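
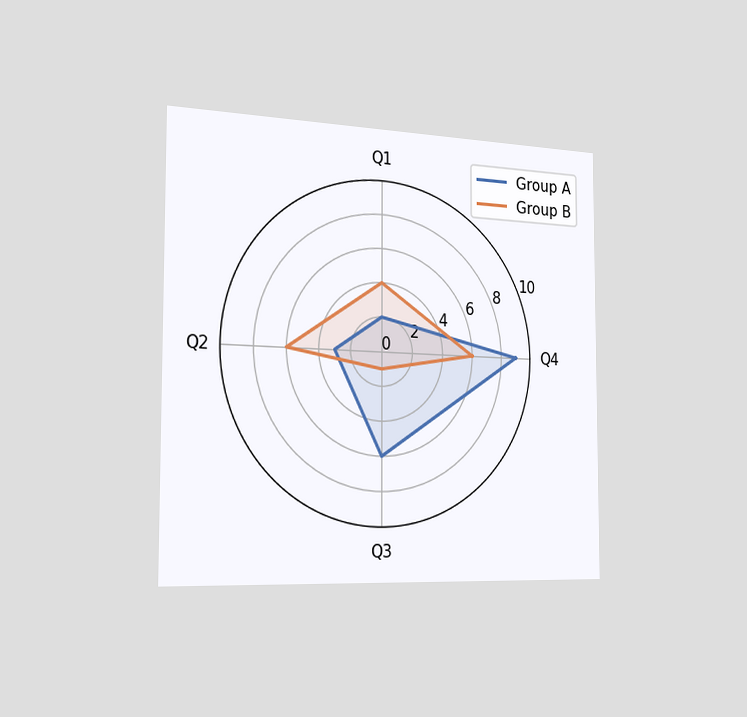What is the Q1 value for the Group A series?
2

The chart is viewed slightly from the left. On the Q1 axis, Group A reaches 2.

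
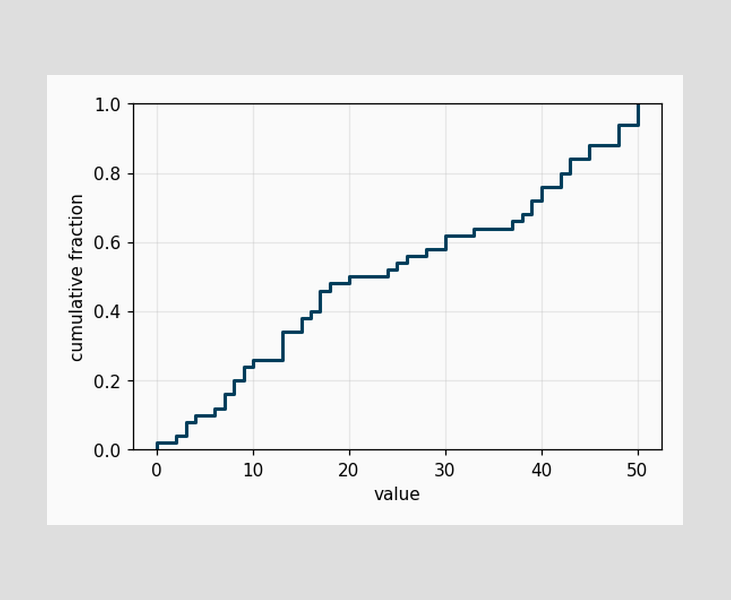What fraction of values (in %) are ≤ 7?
16%

At x=7 the ECDF step is at 16%.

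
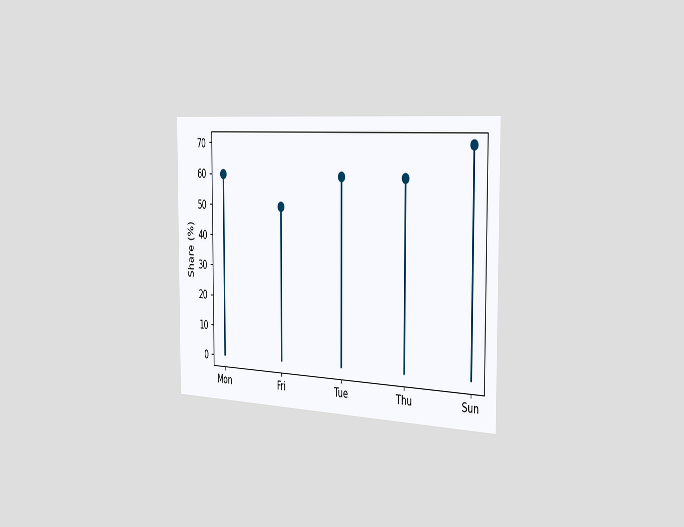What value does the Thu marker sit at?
The chart is viewed slightly from the right. The Thu marker sits at 60%.

60%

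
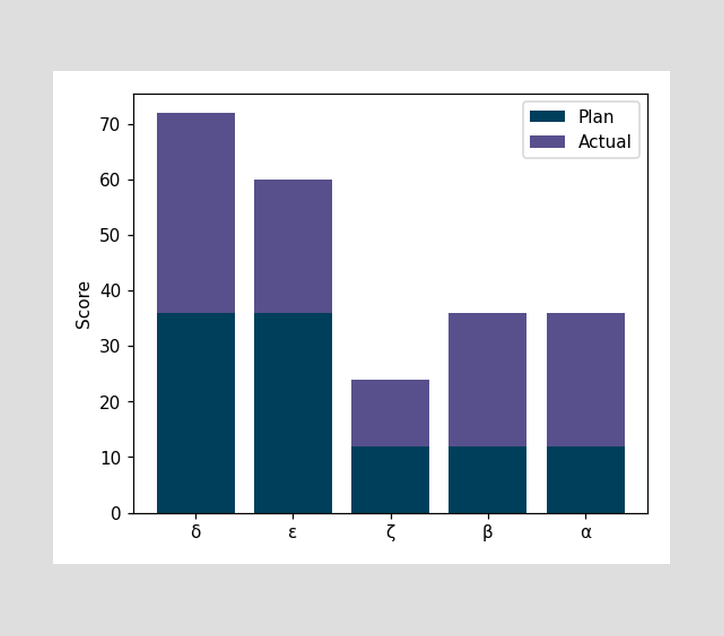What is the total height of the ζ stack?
The ζ stack's top reaches 24 on the y-axis.

24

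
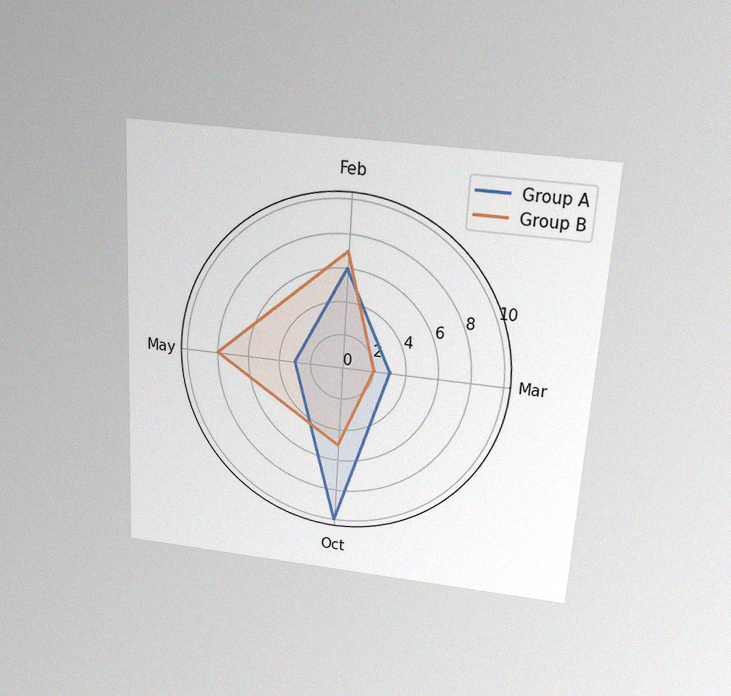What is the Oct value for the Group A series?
The chart is tilted about 3° clockwise and viewed slightly from above, with some photo noise. On the Oct axis, Group A reaches 10.

10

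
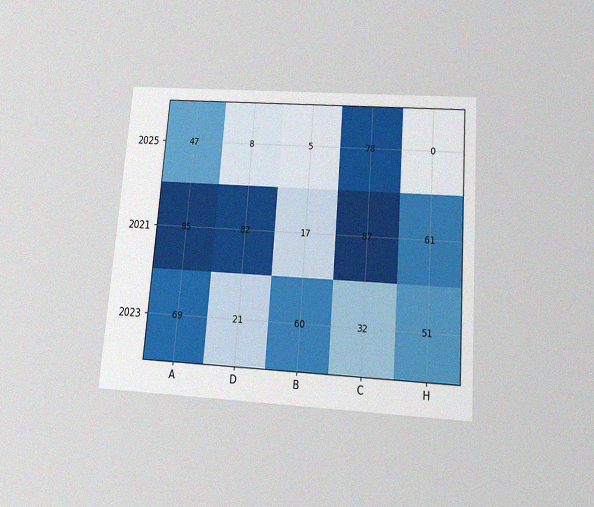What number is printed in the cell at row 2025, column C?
78

The chart is tilted about 4° clockwise and viewed slightly from below, with some photo noise. The (2025, C) cell reads 78.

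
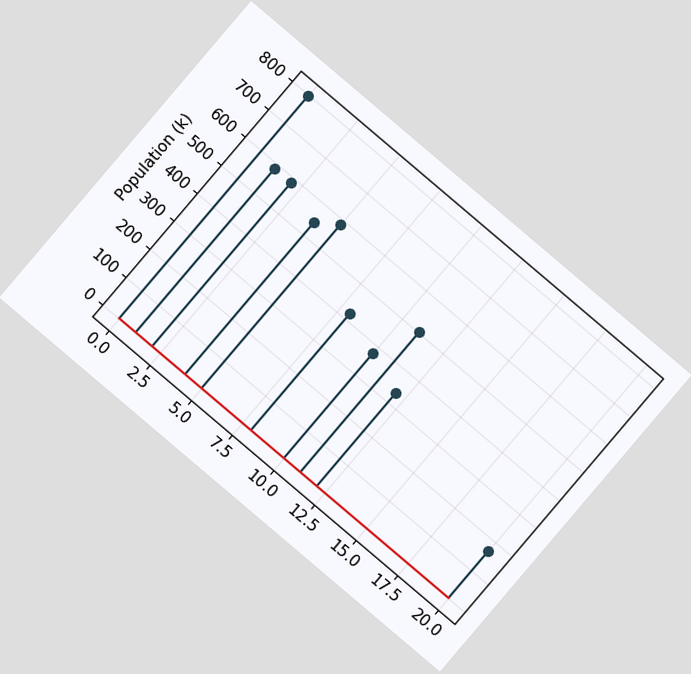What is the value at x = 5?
588k

The chart is tilted about 40° clockwise. The stem at x=5 reaches 588k.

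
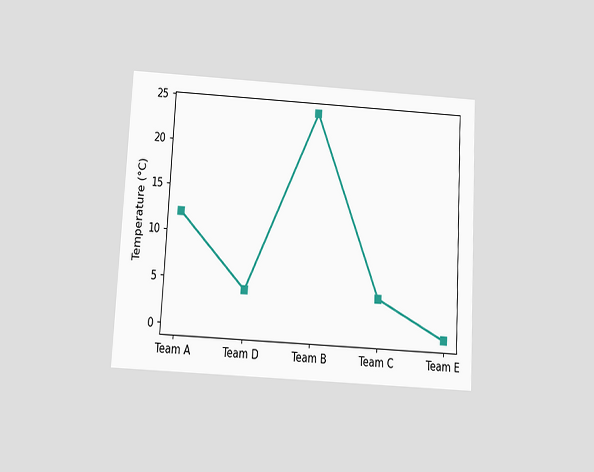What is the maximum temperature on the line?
24°C

The chart is tilted about 3° clockwise and viewed at a slight angle. The highest point is at Team B, and reading across to the y-axis gives 24°C.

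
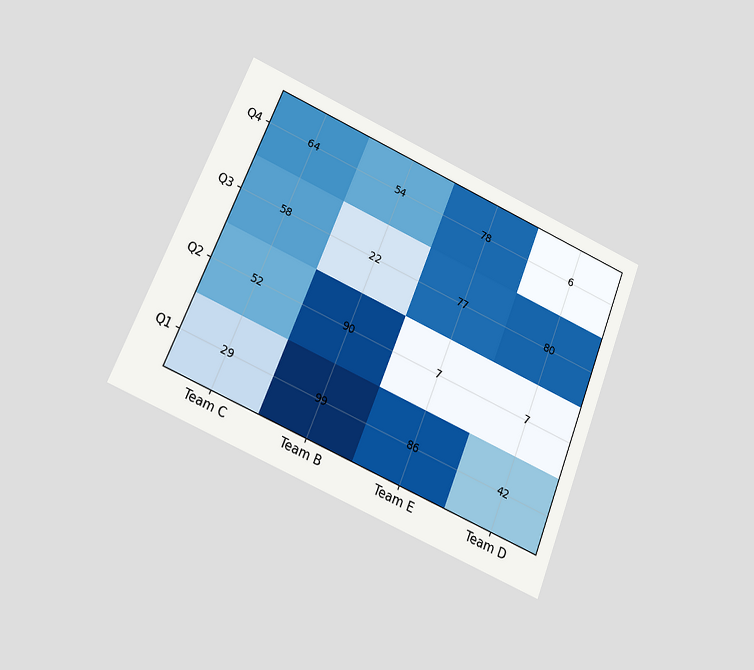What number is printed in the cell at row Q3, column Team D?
80

The chart is tilted about 22° clockwise and viewed at a slight angle. The (Q3, Team D) cell reads 80.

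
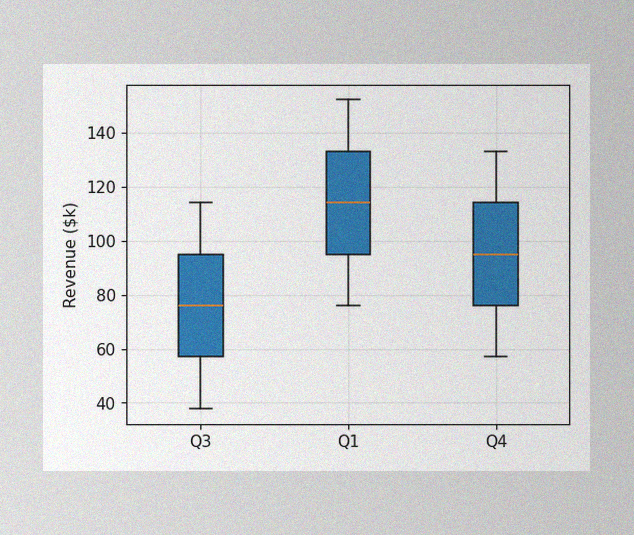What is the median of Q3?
$76k

The image has some photo noise and uneven lighting. The median line in the Q3 box sits at $76k.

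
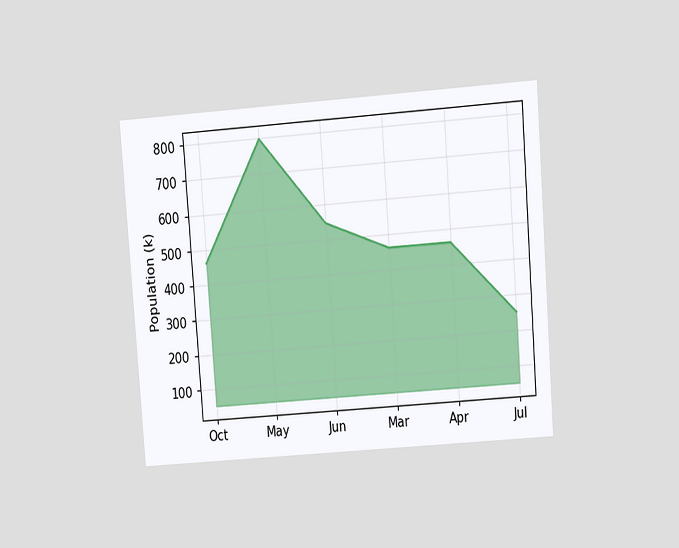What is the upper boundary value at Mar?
462k

The chart is tilted about 4° counter-clockwise and viewed at a slight angle. At Mar the upper boundary is at 462k.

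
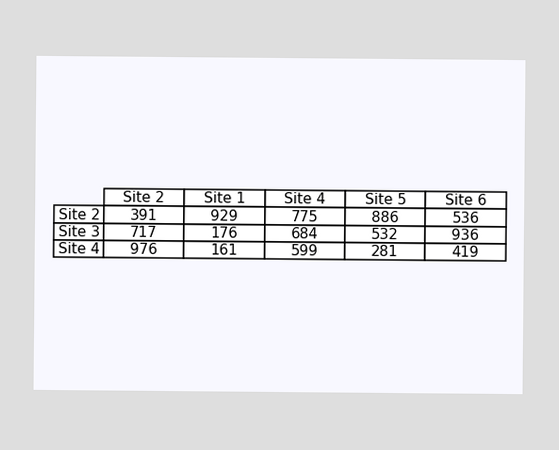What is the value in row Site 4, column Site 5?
281

The (Site 4, Site 5) cell reads 281.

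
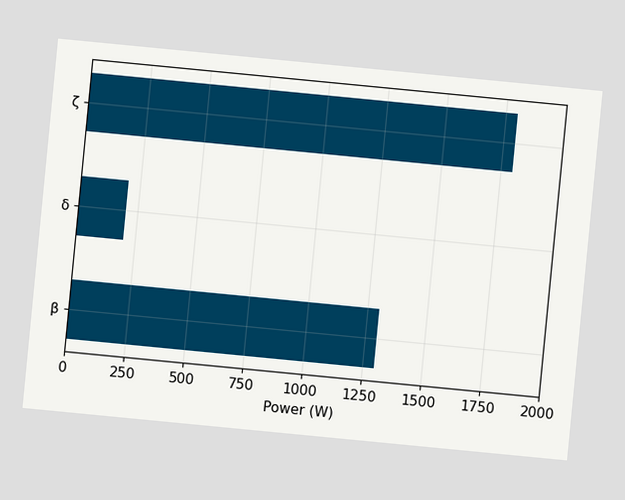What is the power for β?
1300W

The chart is tilted about 6° clockwise. Reading along the chart's x-axis, the β bar reaches 1300W.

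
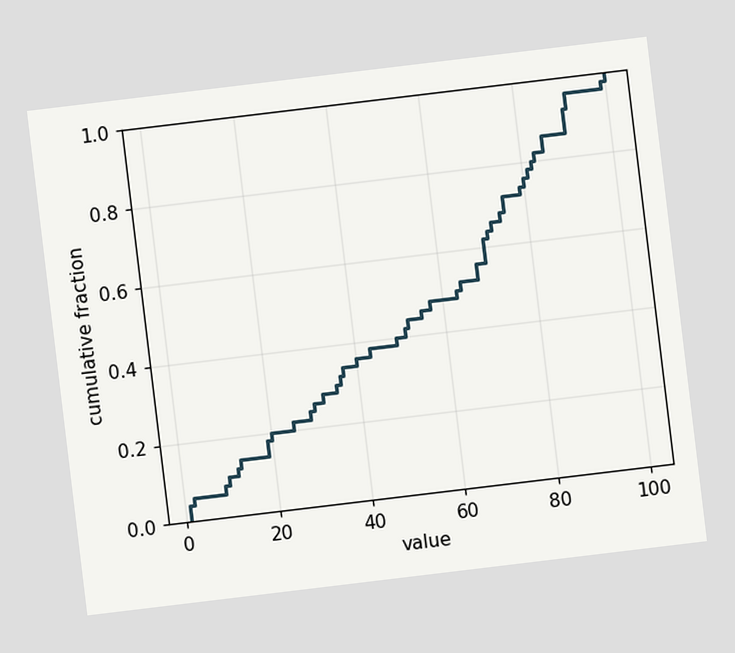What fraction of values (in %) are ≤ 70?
The chart is tilted about 7° counter-clockwise. At x=70 the ECDF step is at 62%.

62%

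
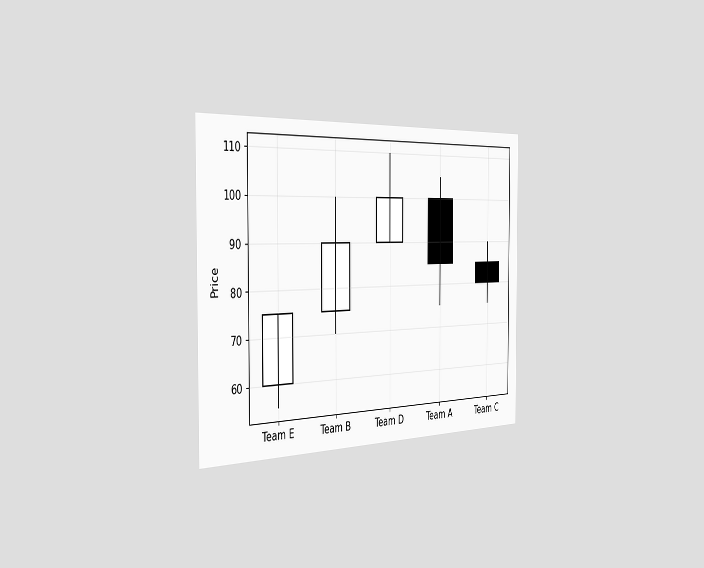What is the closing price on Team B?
The chart is viewed slightly from the left. The Team B candle closes at 90.

90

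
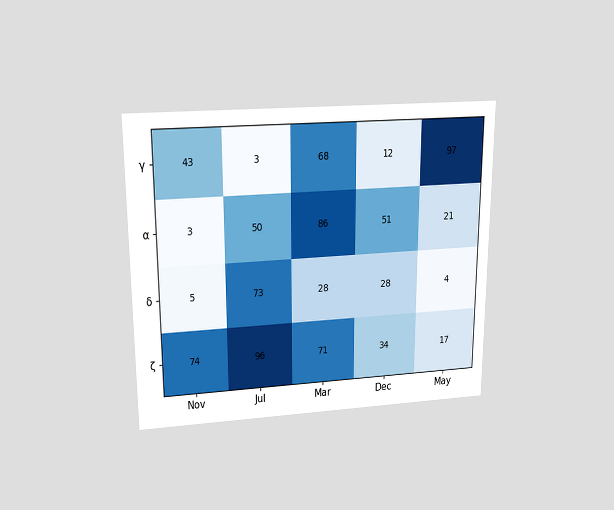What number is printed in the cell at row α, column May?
21

The chart is viewed slightly from above. The (α, May) cell reads 21.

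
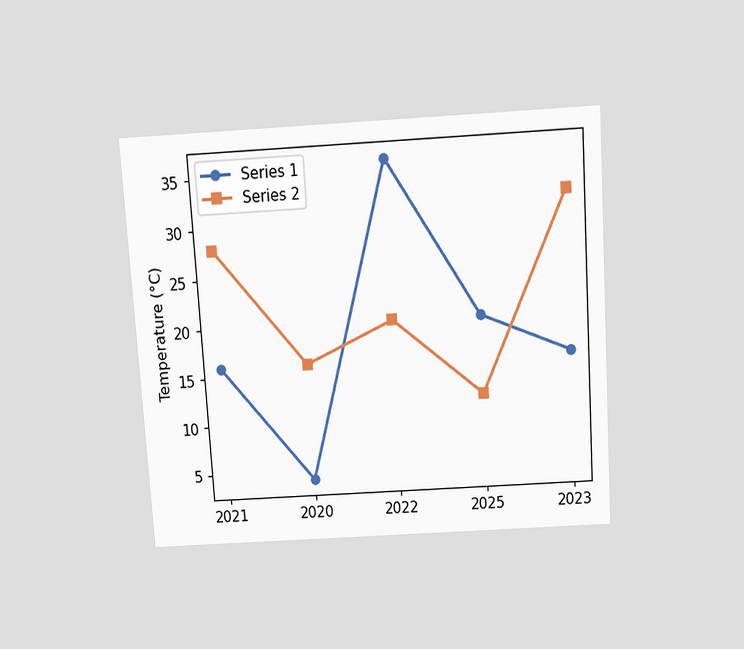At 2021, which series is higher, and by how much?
Series 2, by 12°C

The chart is tilted about 4° counter-clockwise and viewed slightly from above. At 2021, Series 2 sits above the other line by 12°C.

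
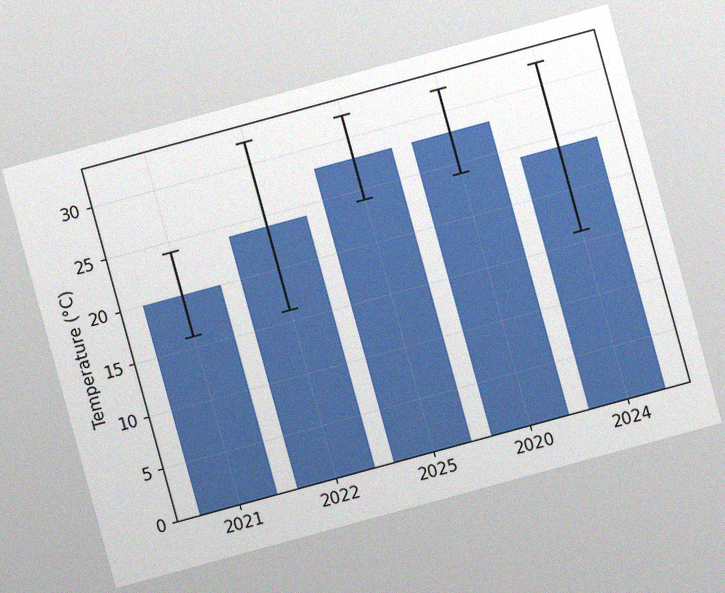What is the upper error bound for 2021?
24°C

The chart is tilted about 15° counter-clockwise, with some photo noise. The 2021 bar's upper whisker reaches 24°C.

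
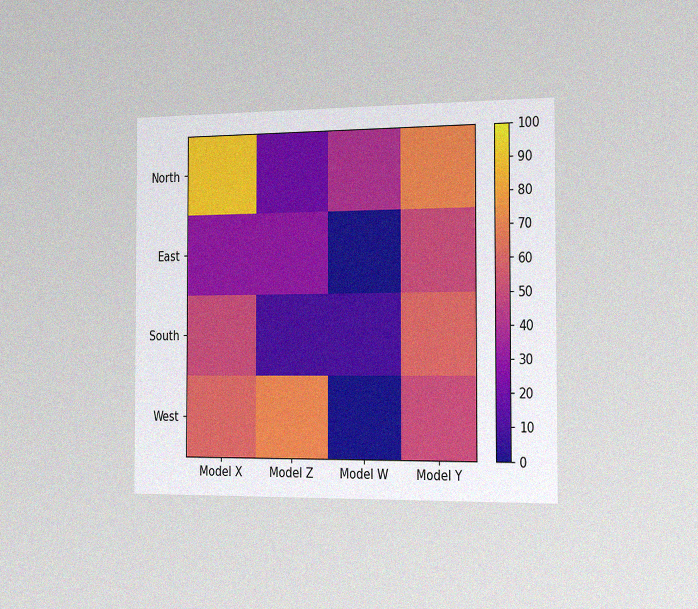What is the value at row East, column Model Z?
30

The chart is viewed slightly from the right, with some photo noise. Matching cell (East, Model Z) against the colorbar gives 30.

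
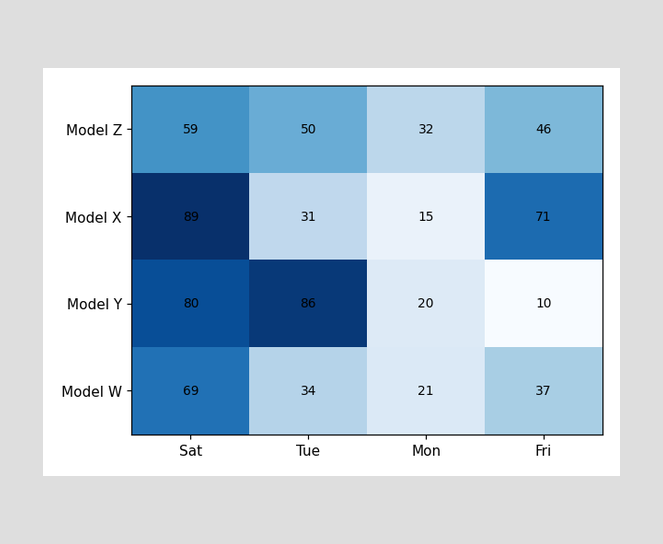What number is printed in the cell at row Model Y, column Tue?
86

The (Model Y, Tue) cell reads 86.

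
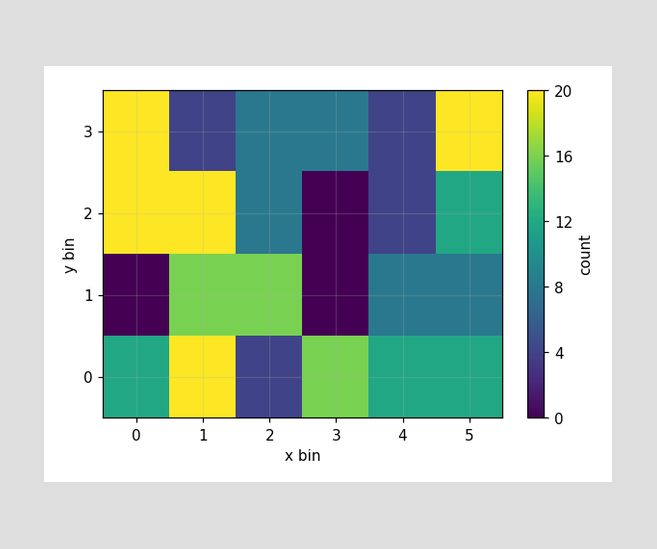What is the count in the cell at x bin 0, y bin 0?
Matching the cell (0, 0) against the colorbar gives 12.

12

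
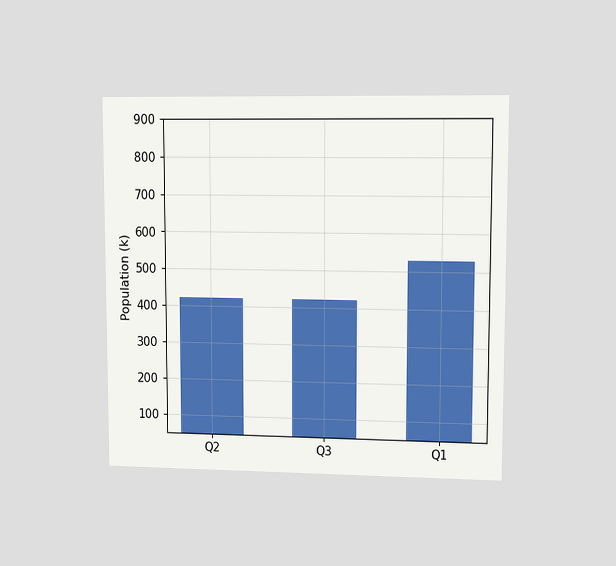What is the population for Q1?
530k

The chart is viewed at a slight angle. Reading along the chart's y-axis, the Q1 bar reaches 530k.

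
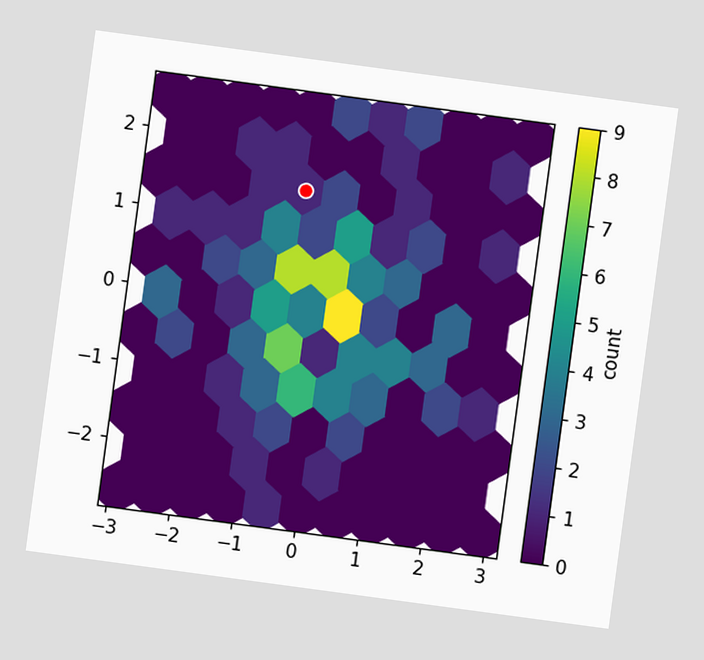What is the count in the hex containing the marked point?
The chart is tilted about 8° clockwise. The marked hex reads 1 on the colorbar.

1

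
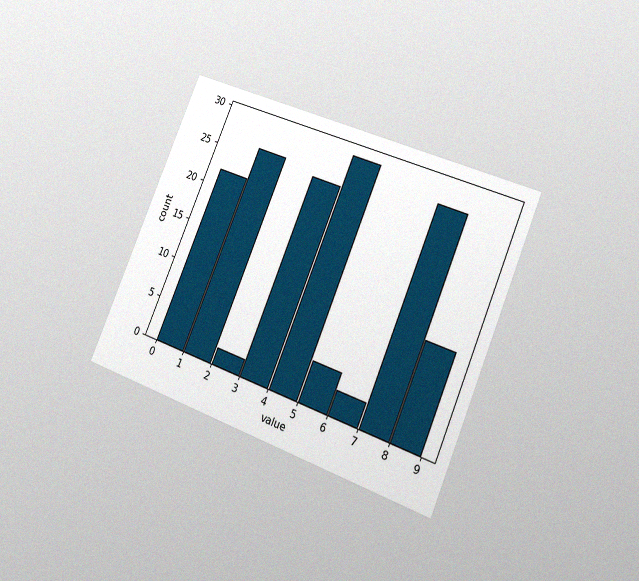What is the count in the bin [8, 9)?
12

The chart is tilted about 22° clockwise and viewed slightly from the right, with some photo noise. The [8, 9) bin has height 12.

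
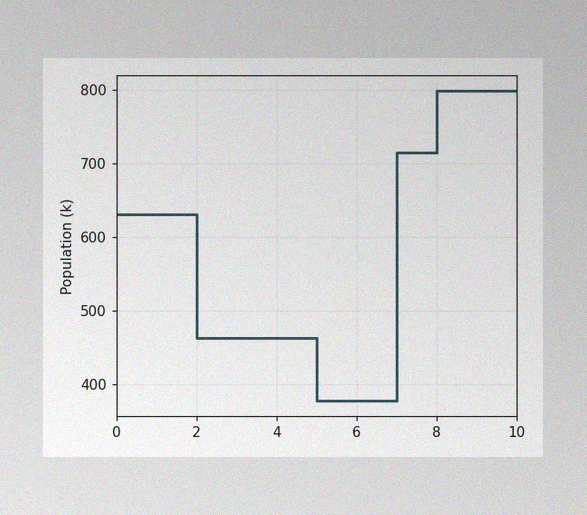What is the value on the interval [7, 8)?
The image has some photo noise and uneven lighting. On [7, 8) the step sits at 714k.

714k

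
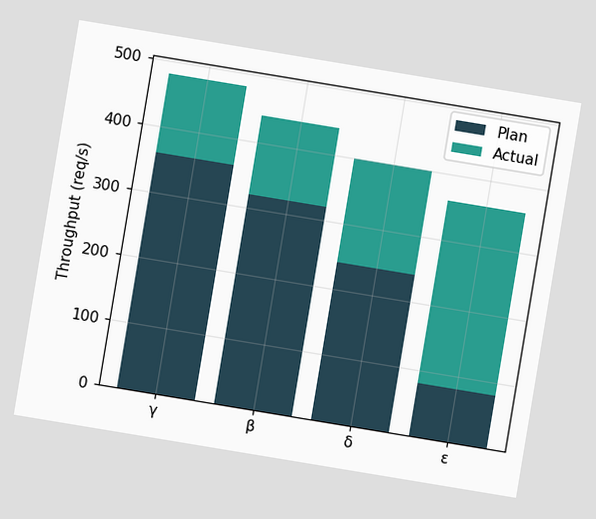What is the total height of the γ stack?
The chart is tilted about 9° clockwise. The γ stack's top reaches 480req/s on the y-axis.

480req/s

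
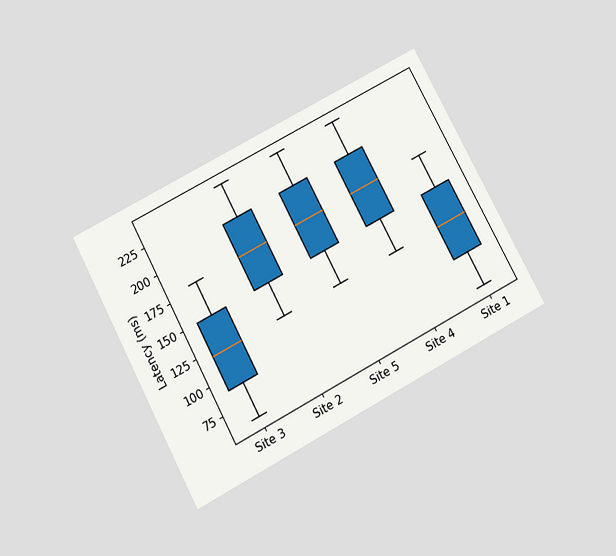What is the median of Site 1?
120ms

The chart is tilted about 28° counter-clockwise and viewed slightly from below. The median line in the Site 1 box sits at 120ms.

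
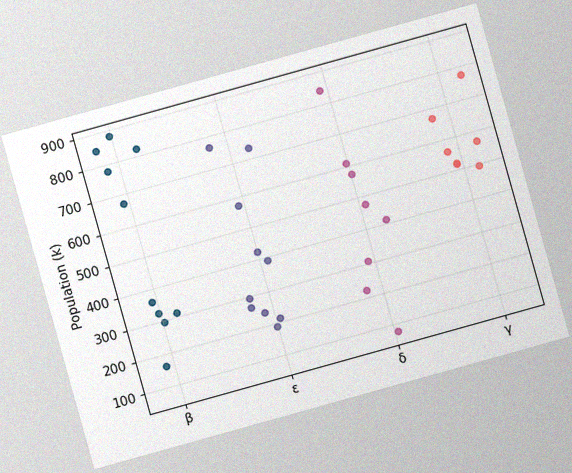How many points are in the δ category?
8

The chart is tilted about 16° counter-clockwise, with some photo noise. Counting the markers in the δ column gives 8.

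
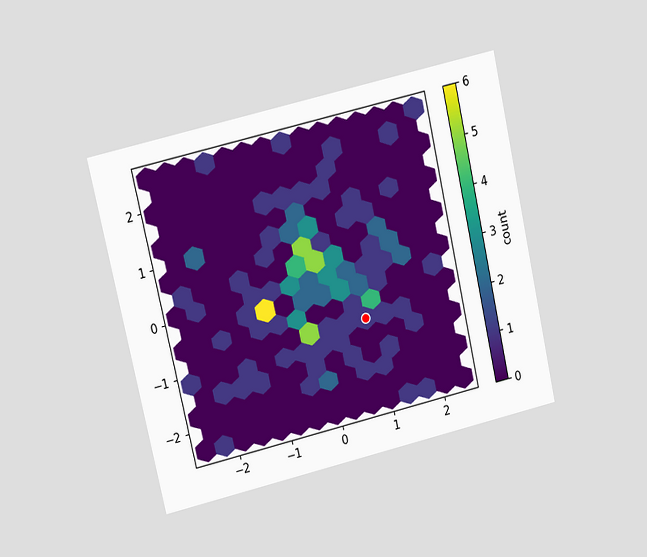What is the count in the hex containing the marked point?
1

The chart is tilted about 13° counter-clockwise and viewed at a slight angle. The marked hex reads 1 on the colorbar.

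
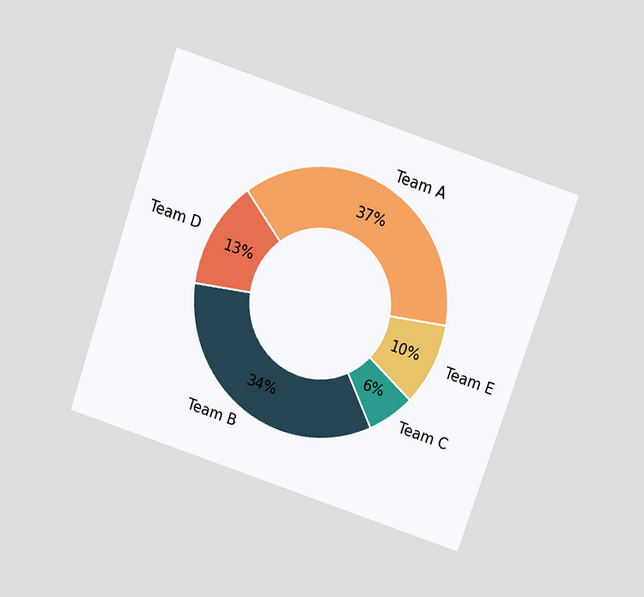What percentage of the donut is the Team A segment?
The chart is tilted about 19° clockwise and viewed slightly from above. The Team A segment takes up 37% of the ring.

37%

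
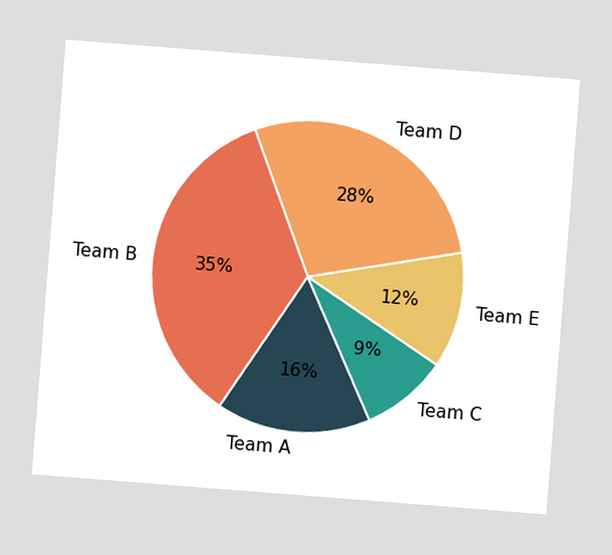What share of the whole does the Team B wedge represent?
The chart is tilted about 4° clockwise. The Team B slice takes up 35% of the pie.

35%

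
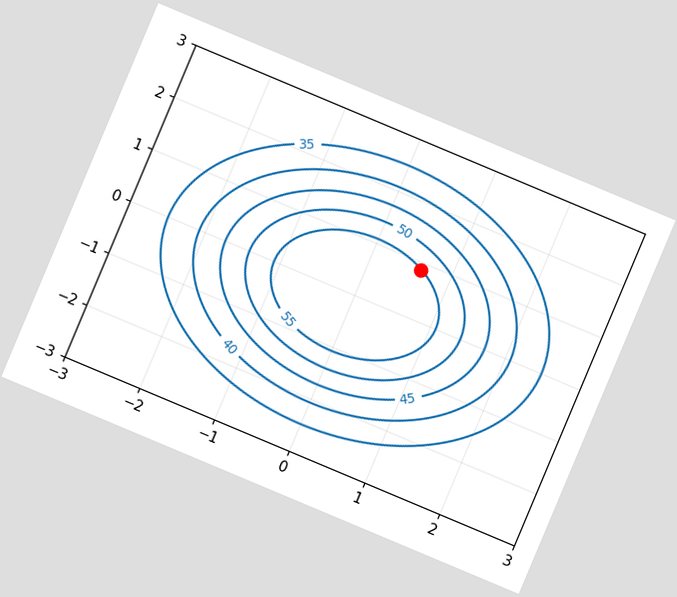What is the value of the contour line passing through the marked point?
The chart is tilted about 23° clockwise. The marked point sits on the contour labelled 55.

55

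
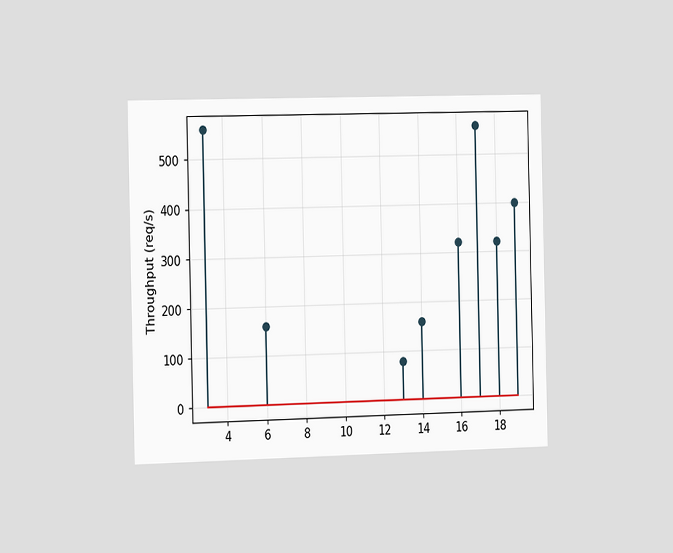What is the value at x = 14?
The chart is viewed slightly from the left. The stem at x=14 reaches 160req/s.

160req/s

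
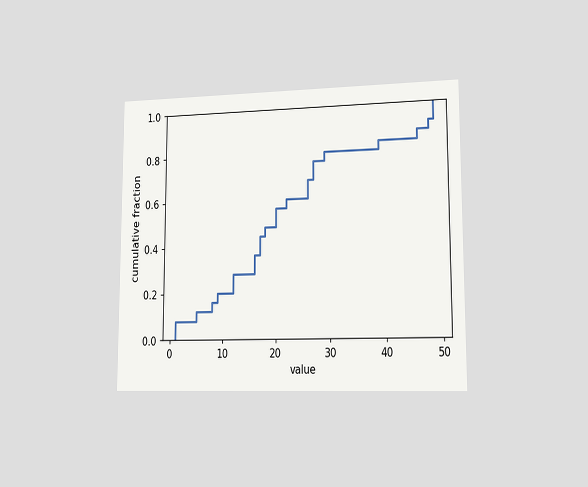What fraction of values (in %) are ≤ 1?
8%

The chart is viewed slightly from the right. At x=1 the ECDF step is at 8%.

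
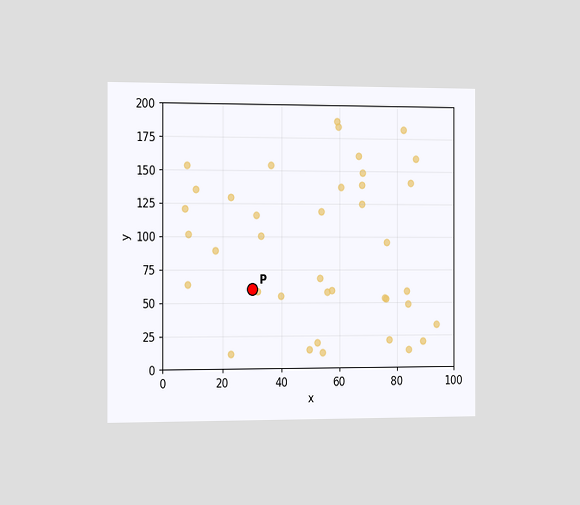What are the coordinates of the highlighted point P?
The chart is viewed slightly from the left. Following the gridlines from P to each axis, P sits at (30, 60).

(30, 60)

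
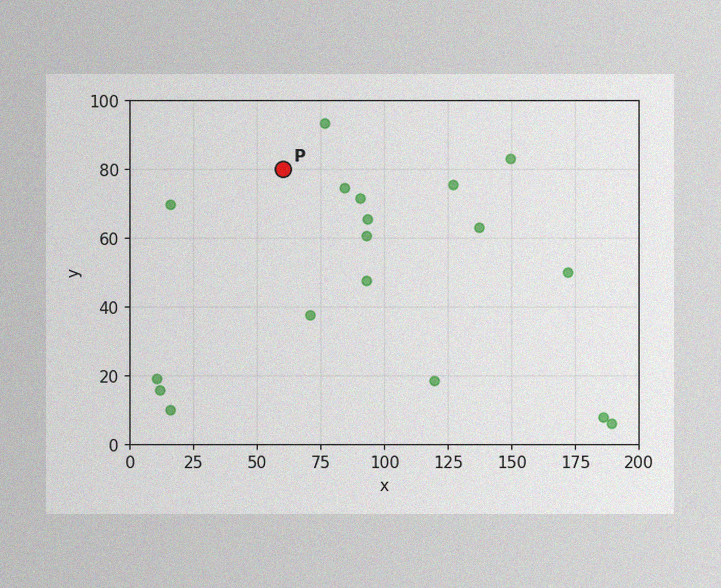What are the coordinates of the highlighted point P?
The image has some photo noise and uneven lighting. Following the gridlines from P to each axis, P sits at (60, 80).

(60, 80)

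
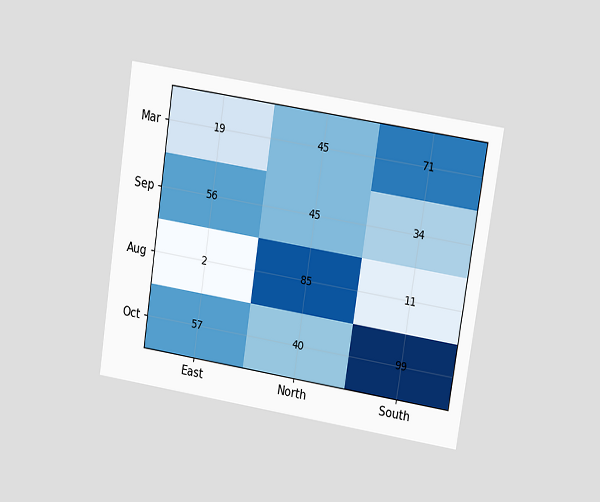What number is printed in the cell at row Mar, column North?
The chart is tilted about 9° clockwise and viewed at a slight angle. The (Mar, North) cell reads 45.

45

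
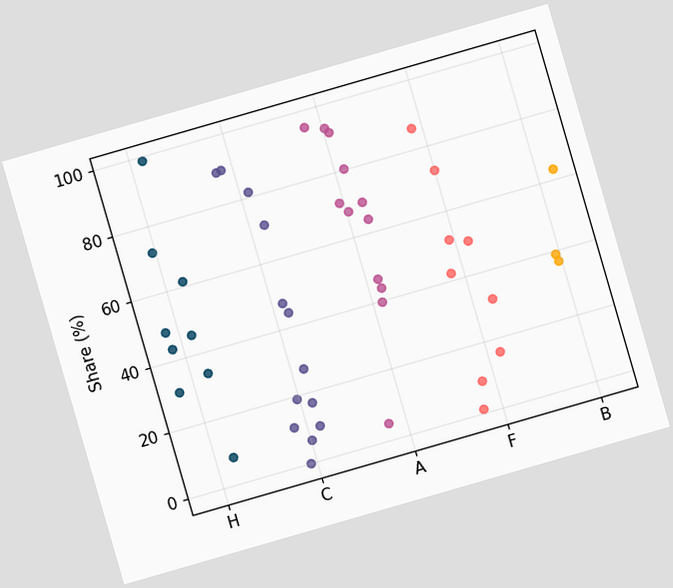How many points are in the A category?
12

The chart is tilted about 16° counter-clockwise. Counting the markers in the A column gives 12.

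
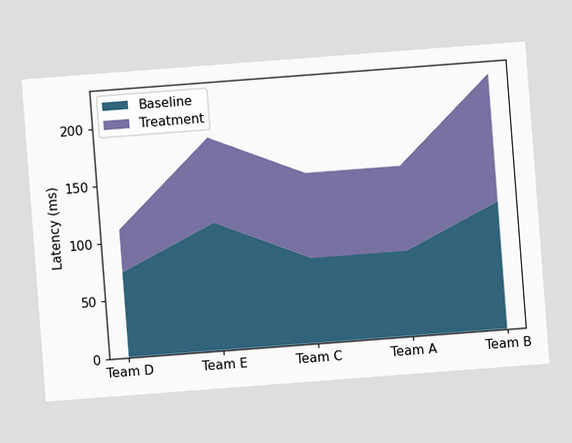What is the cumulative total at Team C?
The chart is tilted about 4° counter-clockwise. The stacked total at Team C reaches 148ms.

148ms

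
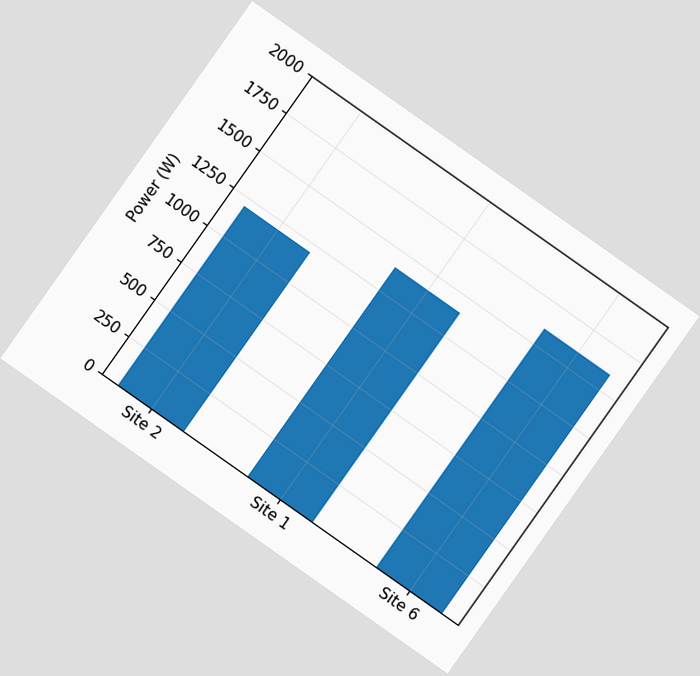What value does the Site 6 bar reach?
1600W

The chart is tilted about 35° clockwise. Reading along the chart's y-axis, the Site 6 bar reaches 1600W.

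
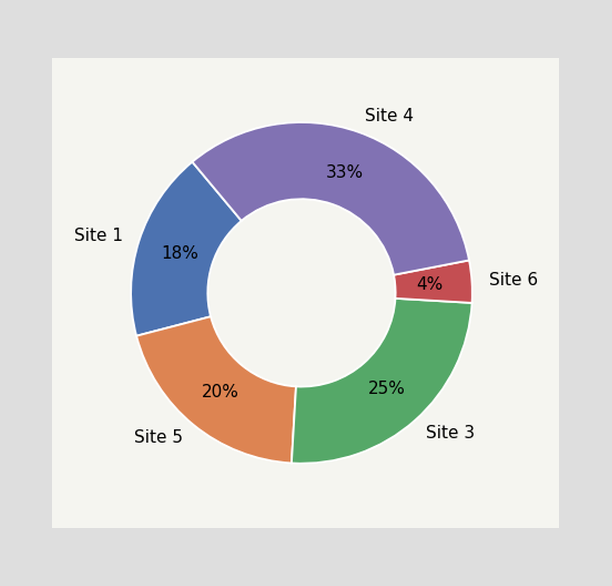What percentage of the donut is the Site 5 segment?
20%

The Site 5 segment takes up 20% of the ring.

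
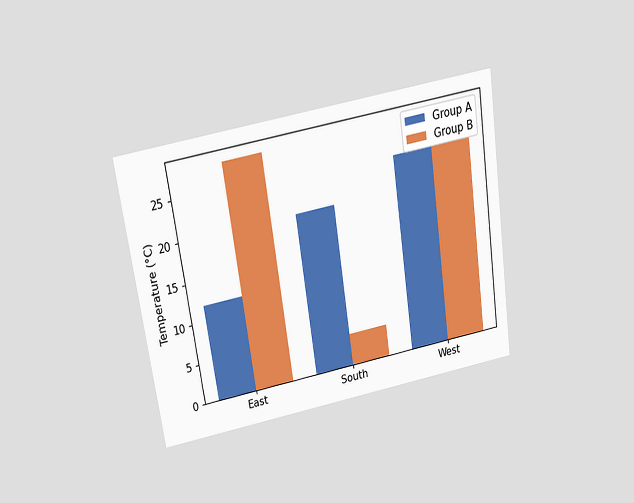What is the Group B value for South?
4°C

The chart is tilted about 8° counter-clockwise and viewed slightly from above. The Group B bar at South reaches 4°C on the y-axis.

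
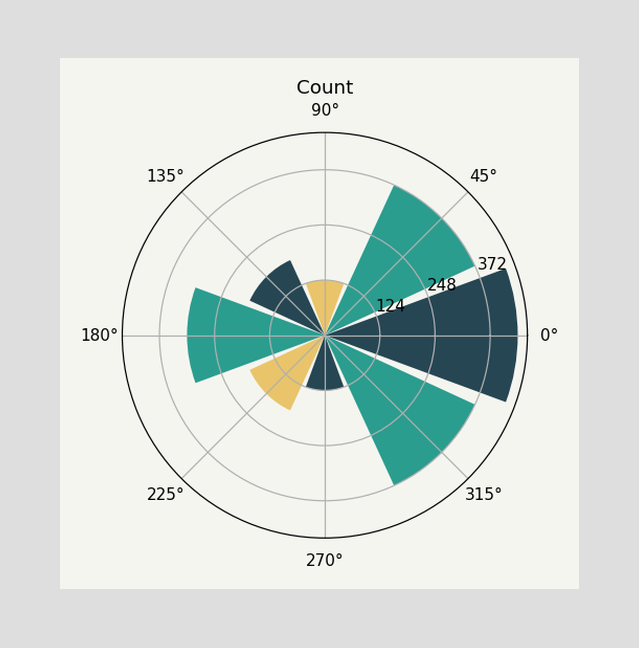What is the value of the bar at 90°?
124

The bar at 90° reaches 124 on the radial axis.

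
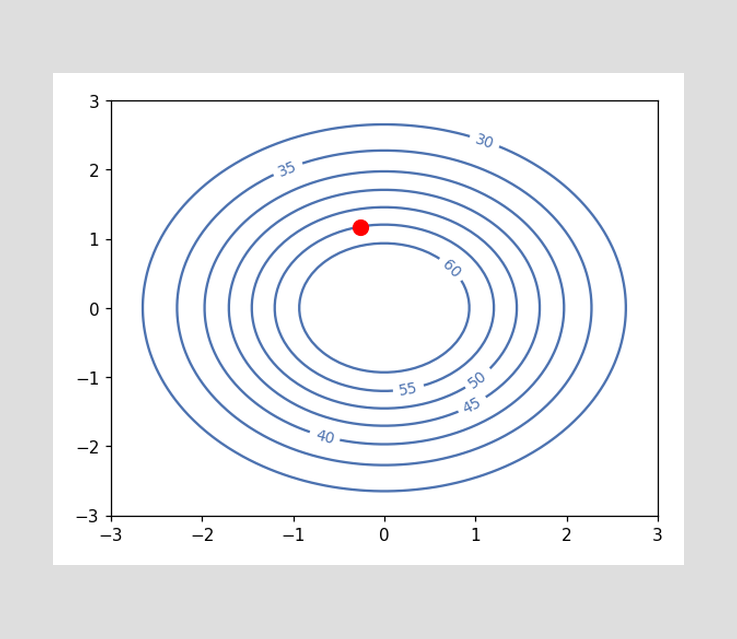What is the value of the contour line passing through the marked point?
55

The marked point sits on the contour labelled 55.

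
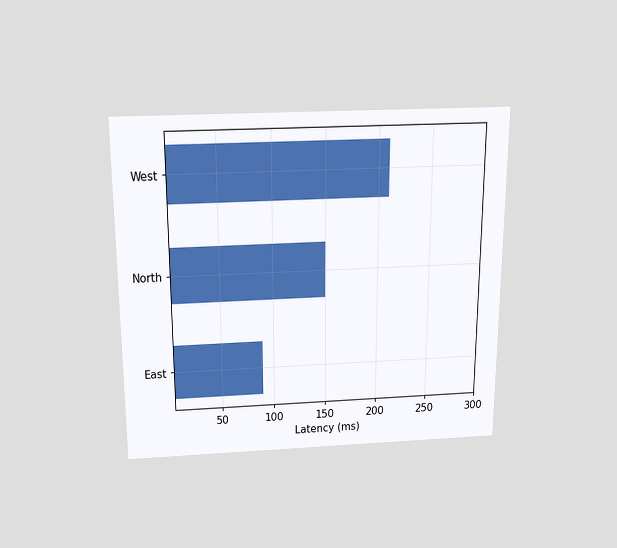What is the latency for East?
90ms

The chart is viewed slightly from above. Reading along the chart's x-axis, the East bar reaches 90ms.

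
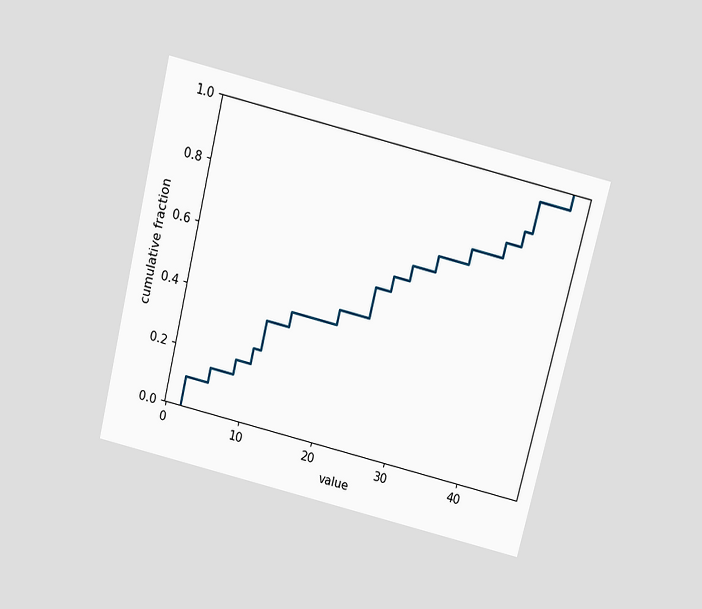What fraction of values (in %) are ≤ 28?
65%

The chart is tilted about 14° clockwise and viewed slightly from above. At x=28 the ECDF step is at 65%.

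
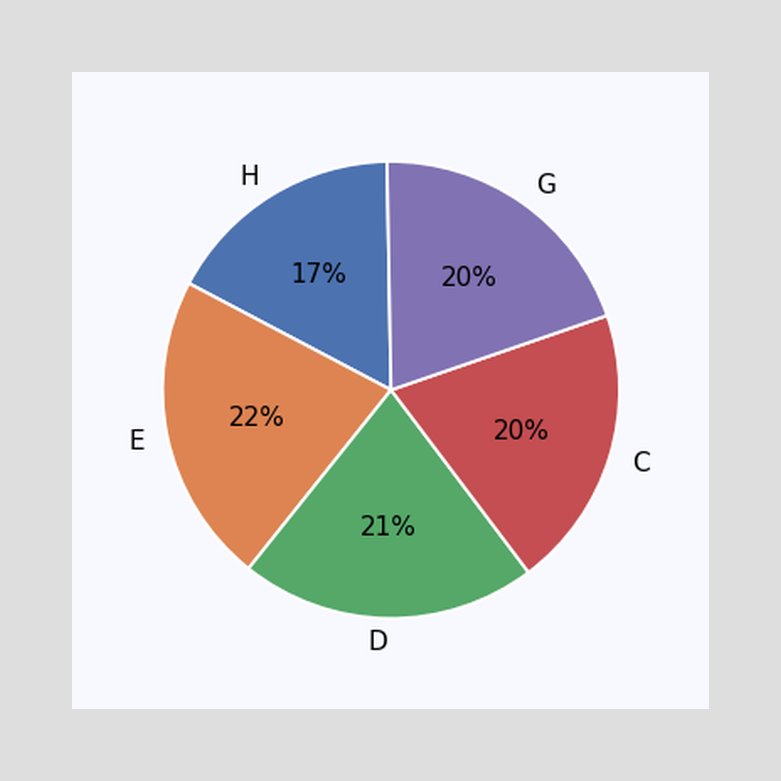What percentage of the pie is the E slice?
22%

The E slice takes up 22% of the pie.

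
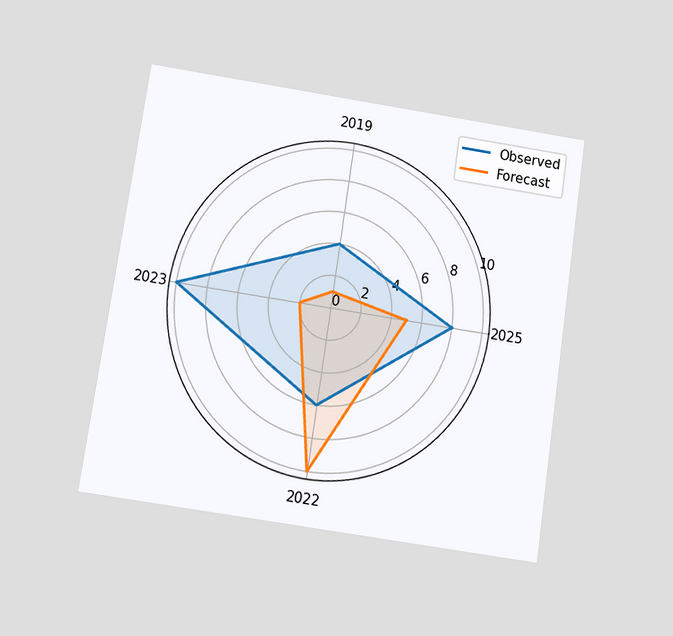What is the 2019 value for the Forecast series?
The chart is tilted about 8° clockwise and viewed slightly from below. On the 2019 axis, Forecast reaches 1.

1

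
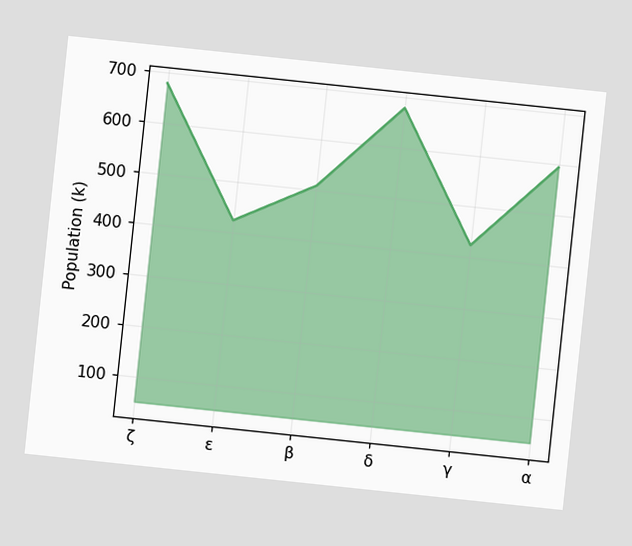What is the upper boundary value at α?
595k

The chart is tilted about 6° clockwise. At α the upper boundary is at 595k.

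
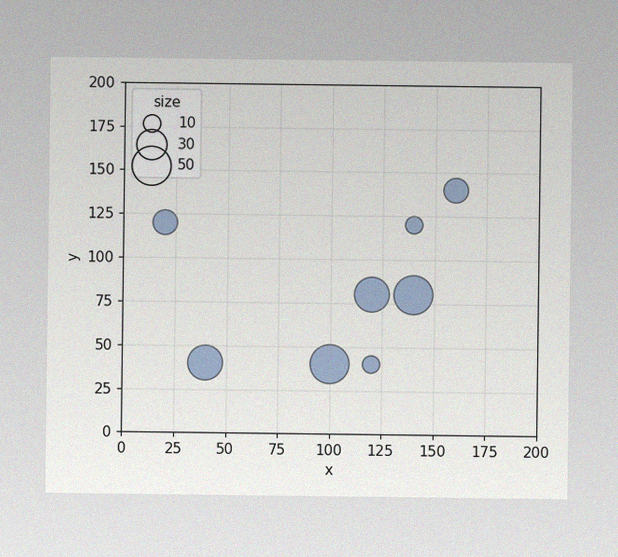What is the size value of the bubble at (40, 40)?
The image has some photo noise and uneven lighting. Matching the bubble at (40, 40) against the size legend gives 40.

40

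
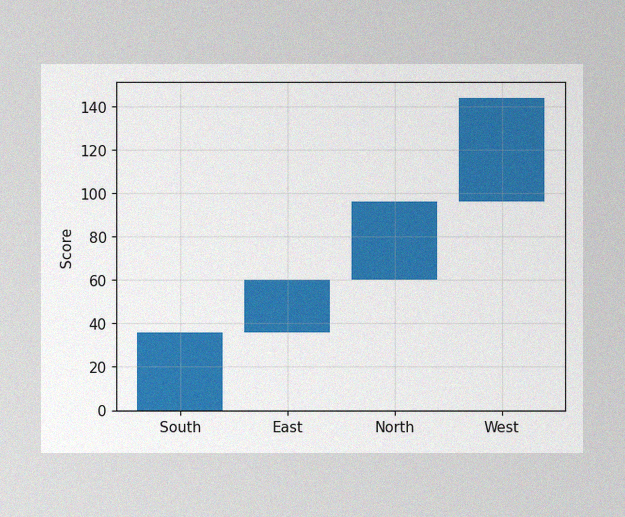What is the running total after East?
The image has some photo noise and uneven lighting. After East the running total reaches 60.

60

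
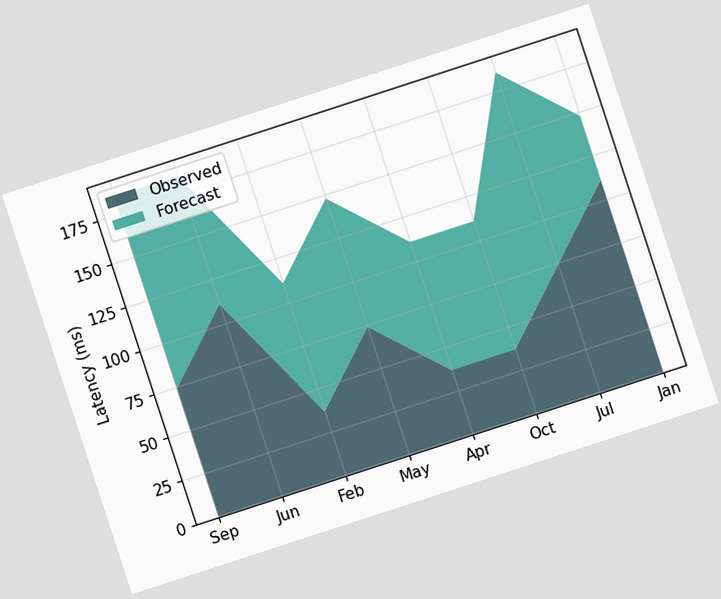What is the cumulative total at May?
The chart is tilted about 18° counter-clockwise. The stacked total at May reaches 148ms.

148ms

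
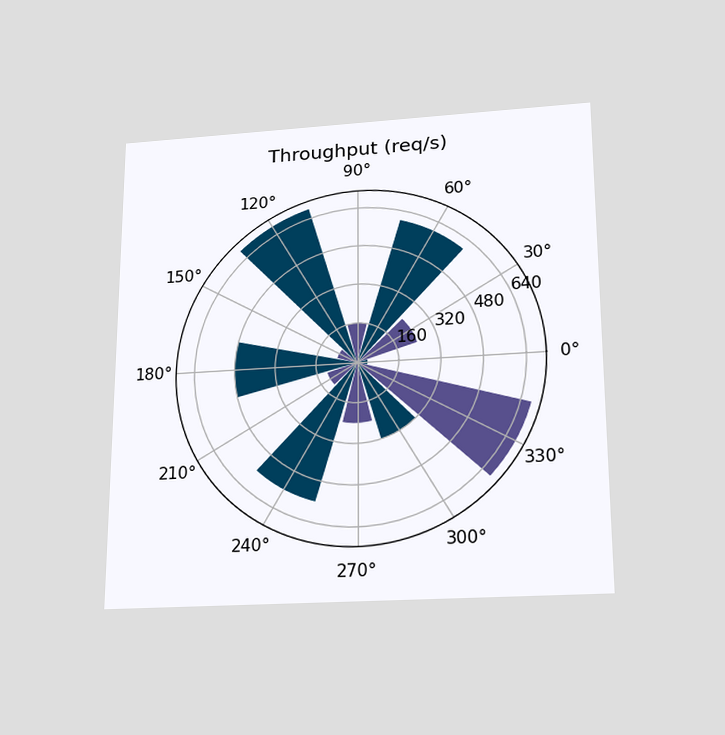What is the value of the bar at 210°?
The chart is viewed slightly from below. The bar at 210° reaches 120req/s on the radial axis.

120req/s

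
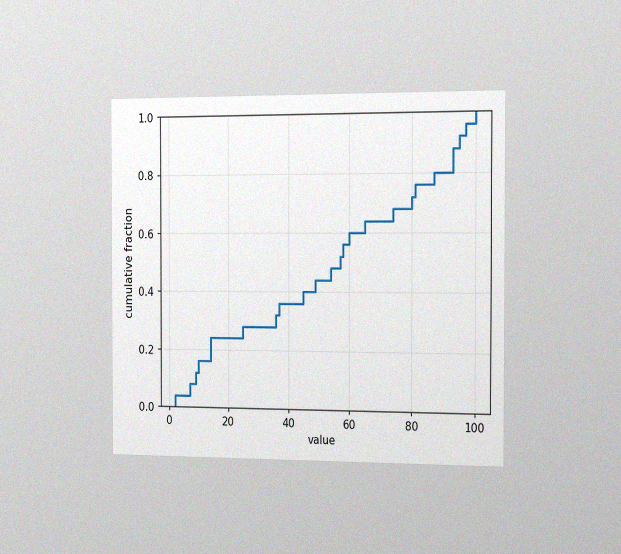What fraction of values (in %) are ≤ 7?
The chart is viewed slightly from the right, with some photo noise. At x=7 the ECDF step is at 8%.

8%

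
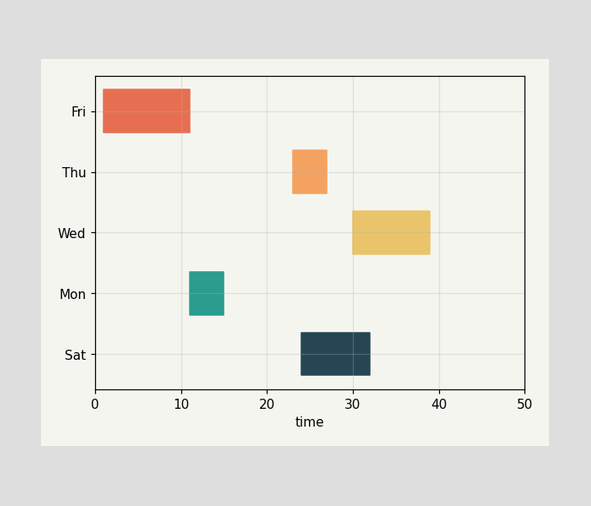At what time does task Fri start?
1

The Fri bar begins at t=1.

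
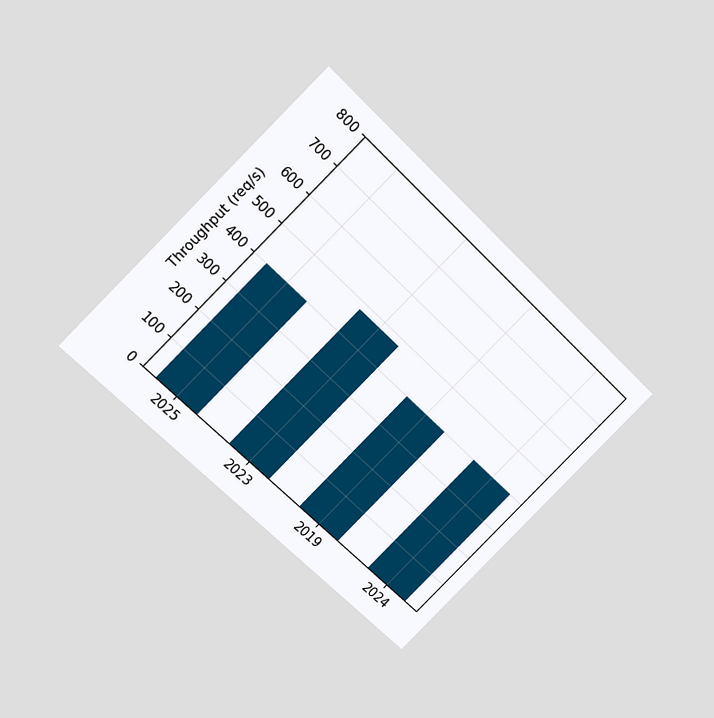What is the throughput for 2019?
The chart is tilted about 45° clockwise and viewed slightly from above. Reading along the chart's y-axis, the 2019 bar reaches 400req/s.

400req/s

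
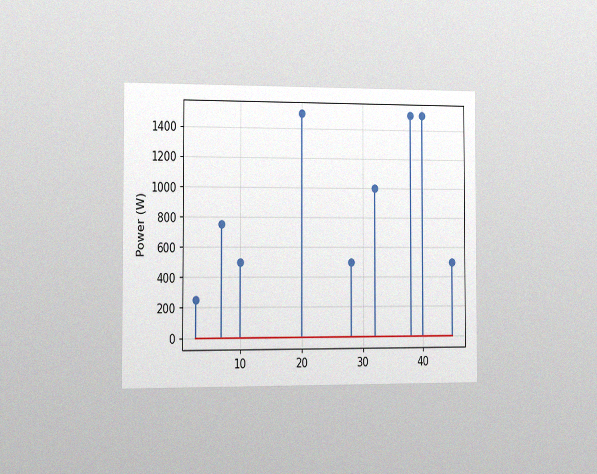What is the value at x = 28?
500W

The chart is viewed slightly from the left, with some photo noise. The stem at x=28 reaches 500W.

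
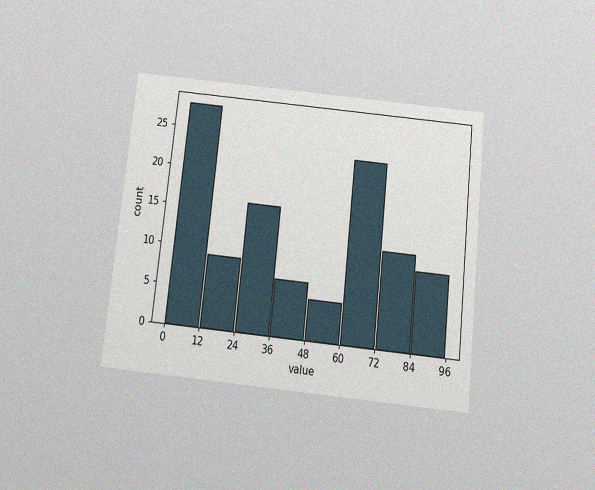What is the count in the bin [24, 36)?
16

The chart is tilted about 6° clockwise and viewed slightly from below, with some photo noise. The [24, 36) bin has height 16.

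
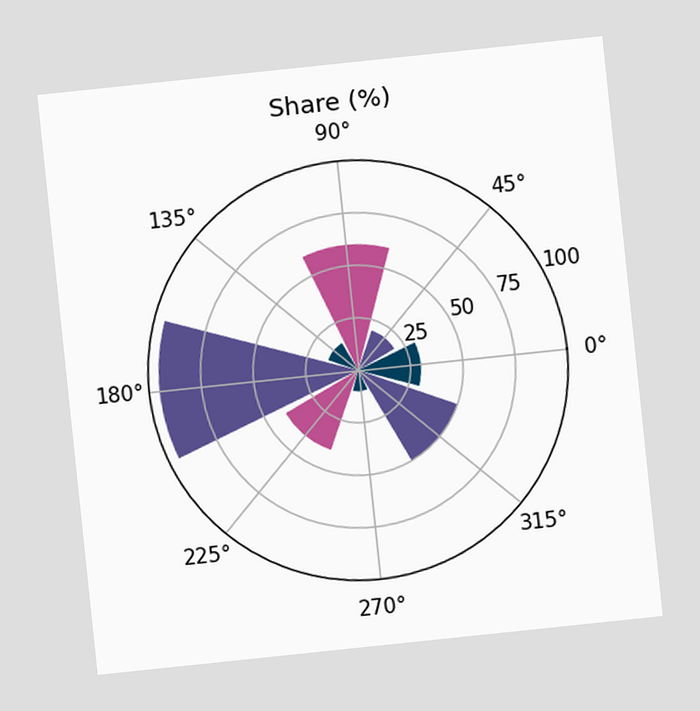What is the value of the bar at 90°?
The chart is tilted about 6° counter-clockwise. The bar at 90° reaches 60% on the radial axis.

60%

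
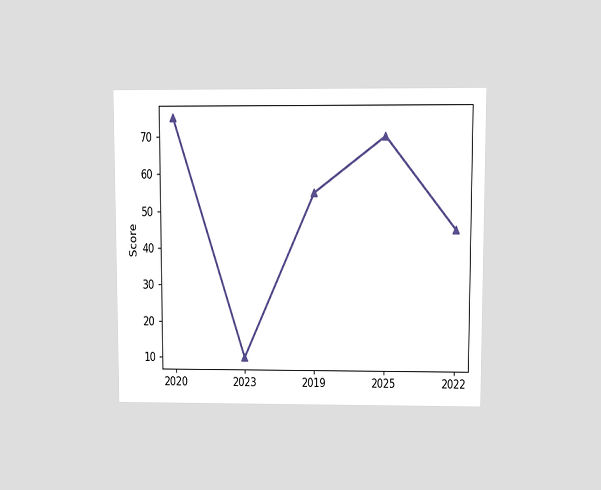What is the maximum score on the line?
75

The chart is viewed at a slight angle. The highest point is at 2020, and reading across to the y-axis gives 75.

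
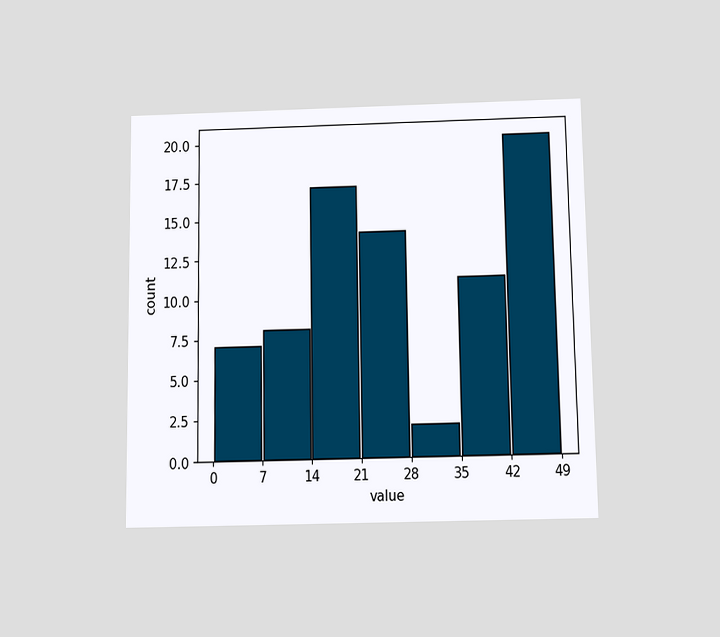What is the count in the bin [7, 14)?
8

The chart is viewed slightly from below. The [7, 14) bin has height 8.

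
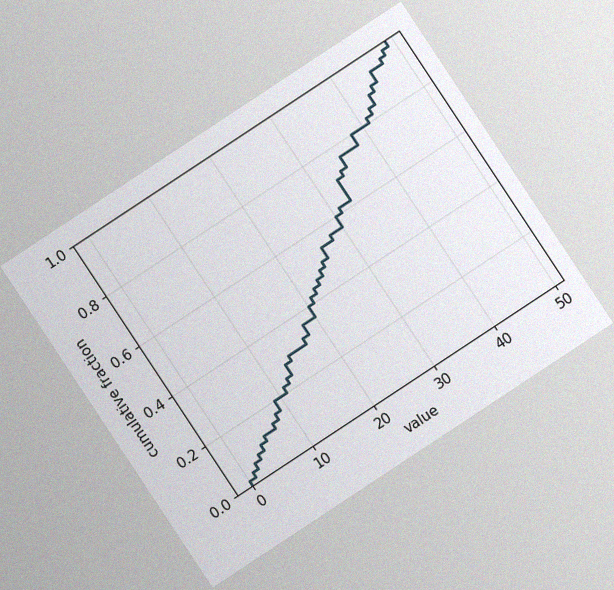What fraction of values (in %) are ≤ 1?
The chart is tilted about 33° counter-clockwise, with some photo noise. At x=1 the ECDF step is at 4%.

4%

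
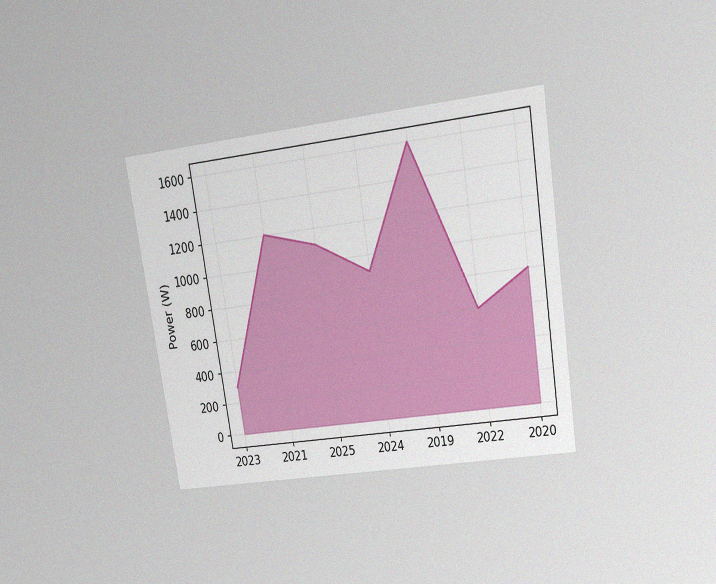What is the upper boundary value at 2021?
1200W

The chart is tilted about 9° counter-clockwise and viewed at a slight angle, with some photo noise. At 2021 the upper boundary is at 1200W.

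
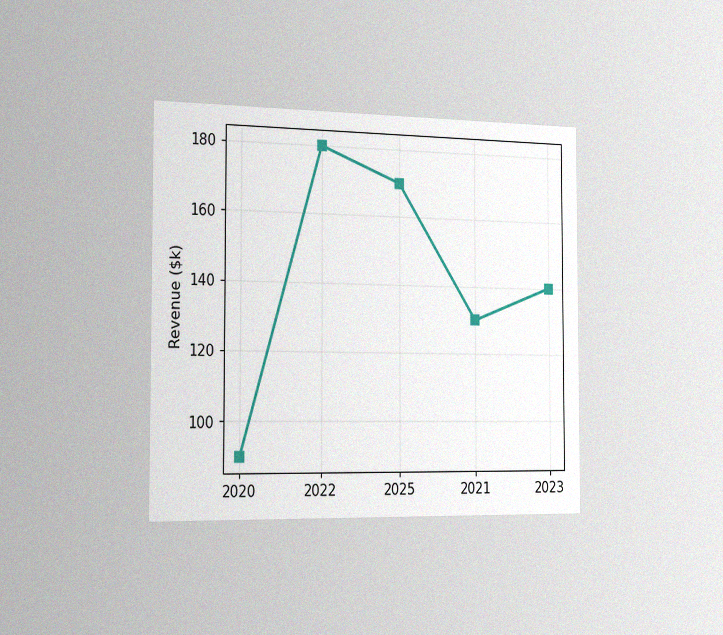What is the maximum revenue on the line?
The chart is viewed slightly from the left, with some photo noise. The highest point is at 2022, and reading across to the y-axis gives $180k.

$180k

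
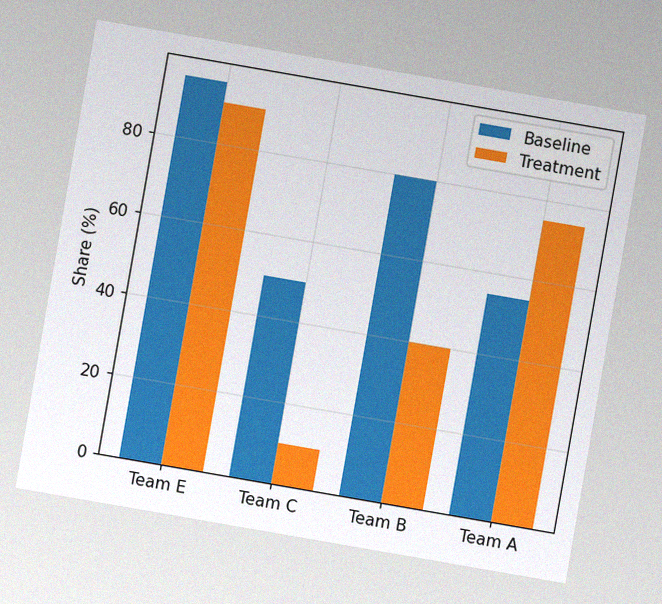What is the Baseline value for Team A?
The chart is tilted about 10° clockwise, with some photo noise. The Baseline bar at Team A reaches 55% on the y-axis.

55%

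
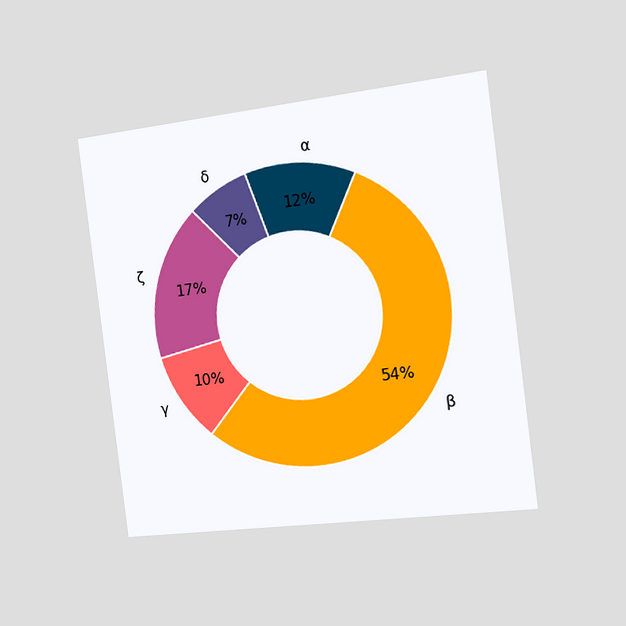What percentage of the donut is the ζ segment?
17%

The chart is tilted about 7° counter-clockwise and viewed slightly from the right. The ζ segment takes up 17% of the ring.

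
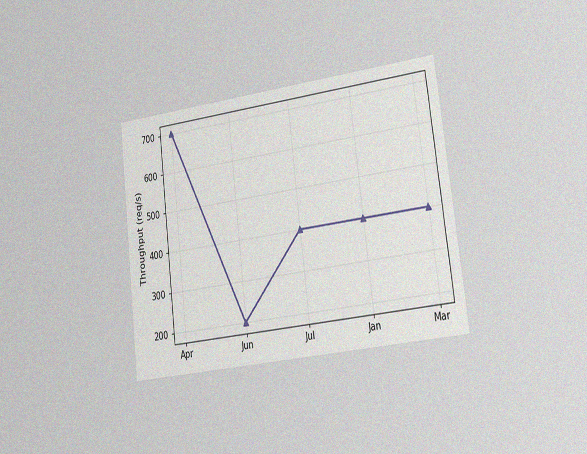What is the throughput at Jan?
The chart is tilted about 7° counter-clockwise and viewed slightly from the right, with some photo noise. At Jan, the line is at 400req/s.

400req/s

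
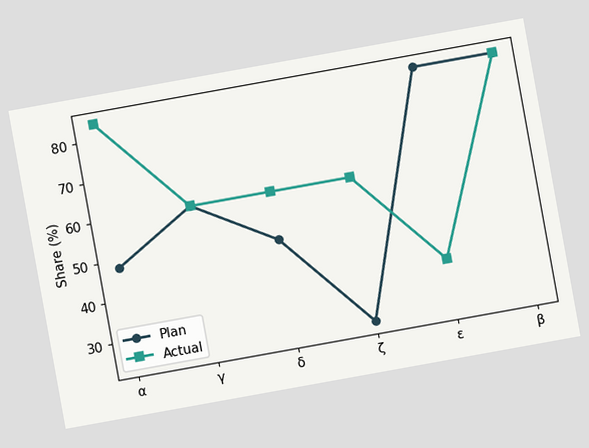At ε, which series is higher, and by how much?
The chart is tilted about 10° counter-clockwise. At ε, Plan sits above the other line by 48%.

Plan, by 48%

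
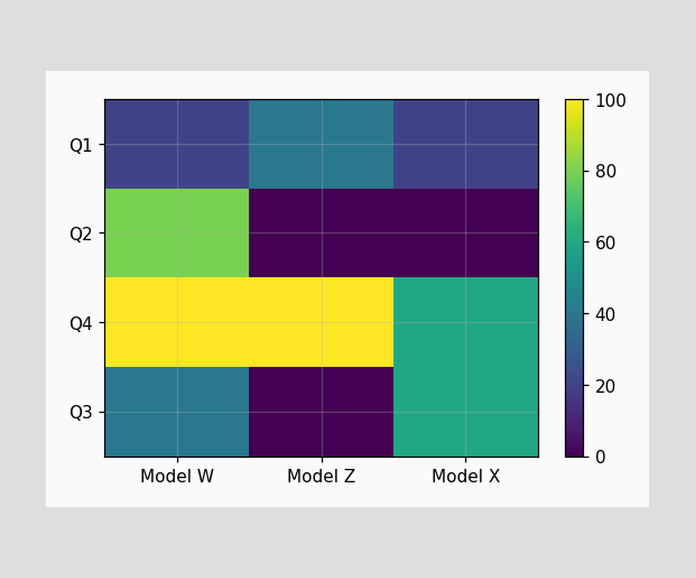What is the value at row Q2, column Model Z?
Matching cell (Q2, Model Z) against the colorbar gives 0.

0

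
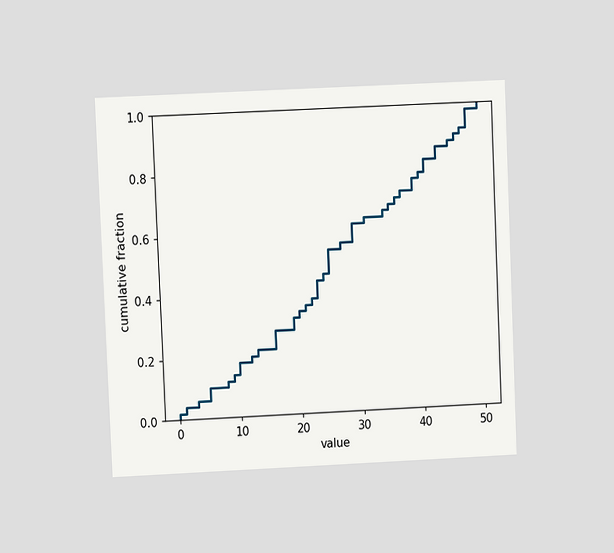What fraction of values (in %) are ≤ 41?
The chart is tilted about 3° counter-clockwise and viewed at a slight angle. At x=41 the ECDF step is at 82%.

82%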